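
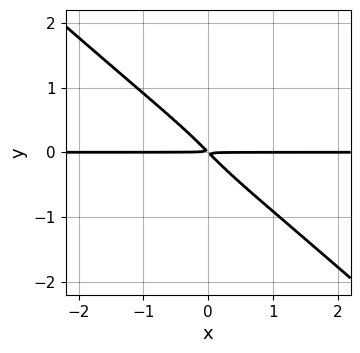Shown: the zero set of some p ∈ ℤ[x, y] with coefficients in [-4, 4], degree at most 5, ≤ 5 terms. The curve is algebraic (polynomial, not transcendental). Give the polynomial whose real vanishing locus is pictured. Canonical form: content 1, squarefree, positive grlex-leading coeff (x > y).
1. The degree is 4 — no degree-3 curve has this shape.
2. Observable constraints: the visible x-axis segment lies entirely on the curve.
3. Together with the visible shape, these determine p as stated.

2*x^3*y + 3*y^4 + 3*x*y + 3*y^2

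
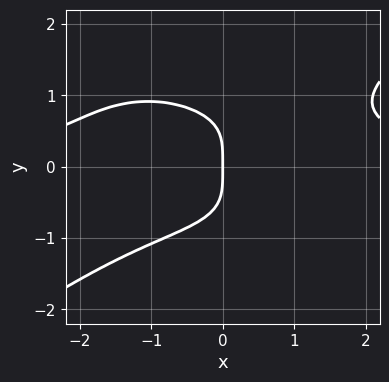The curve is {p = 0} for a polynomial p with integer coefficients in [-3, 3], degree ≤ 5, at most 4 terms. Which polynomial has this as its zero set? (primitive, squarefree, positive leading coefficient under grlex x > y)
The degree is 4 — no degree-3 curve has this shape.
Against the integer gridlines: it crosses the x-axis at the gridline x = 0; it crosses the y-axis at the gridline y = 0.
Putting this together gives p.

x^3*y - 3*y^4 - 3*x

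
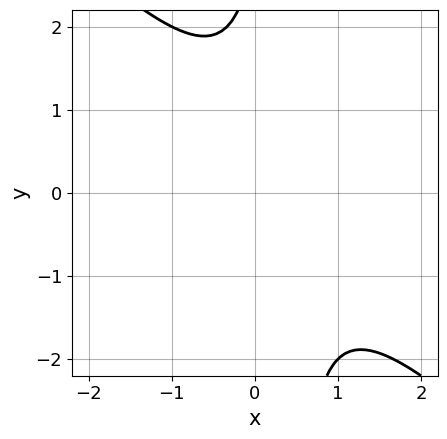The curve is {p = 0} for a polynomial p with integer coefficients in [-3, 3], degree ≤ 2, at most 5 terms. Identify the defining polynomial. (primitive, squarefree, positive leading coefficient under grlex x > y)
3*x^2 + 3*x*y - 2*x - y + 3

1. The degree is 2 — the shape is more complex than any degree-1 curve.
2. Observable constraints: the curve avoids every integer y-axis point in the box; it misses every integer gridline on the x-axis.
3. Fitting integer coefficients to these (and the overall shape) gives p.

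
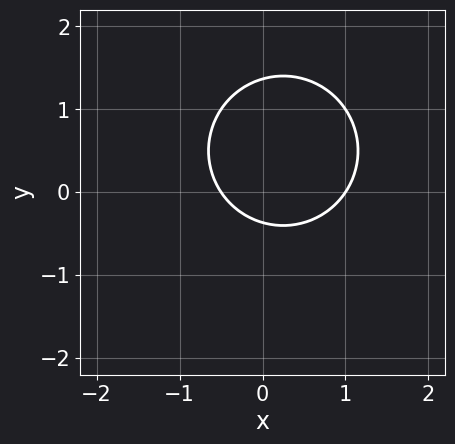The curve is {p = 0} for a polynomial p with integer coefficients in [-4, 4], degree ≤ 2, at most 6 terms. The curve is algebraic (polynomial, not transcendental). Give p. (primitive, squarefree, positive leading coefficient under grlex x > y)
(a) Degree: a generic line meets the curve in up to 2 points, so deg p = 2.
(b) Checking where it meets the axes: it meets the x-axis at x = 1 (among the integer gridlines).
(c) Solving for integer coefficients yields p as stated.

2*x^2 + 2*y^2 - x - 2*y - 1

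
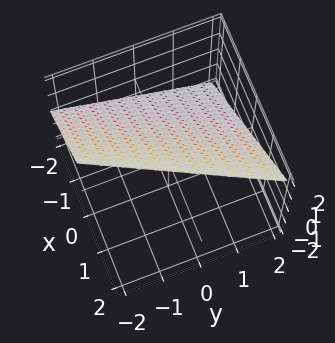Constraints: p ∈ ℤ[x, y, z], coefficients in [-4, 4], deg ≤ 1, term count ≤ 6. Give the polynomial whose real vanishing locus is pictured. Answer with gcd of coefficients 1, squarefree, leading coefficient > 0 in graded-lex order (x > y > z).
Degree: every cross-section is a straight line — this is a plane, so deg p = 1.
From the axis intercepts and sections: one y-axis crossing is at y = 2; it meets the x-axis at x = -1 (among the integer gridlines).
Together with the visible shape, these determine p as stated. Check: (0, 0, 1) on the z-axis lies on the surface, and p(0, 0, 1) = 0. ✓

2*x - y - 2*z + 2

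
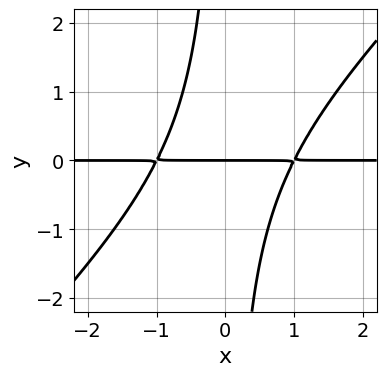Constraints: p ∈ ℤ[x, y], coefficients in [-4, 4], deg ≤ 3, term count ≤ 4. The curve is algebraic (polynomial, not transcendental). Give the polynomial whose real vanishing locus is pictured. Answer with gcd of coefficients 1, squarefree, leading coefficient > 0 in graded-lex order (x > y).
The degree is 3 — no degree-2 curve has this shape.
Observable constraints: one y-axis crossing is at y = 0; every point of the x-axis in the box is on the curve.
Matching integer coefficients to the picture gives p.

x^2*y - x*y^2 - y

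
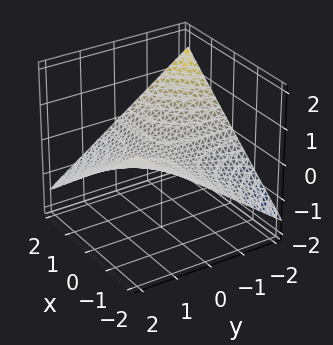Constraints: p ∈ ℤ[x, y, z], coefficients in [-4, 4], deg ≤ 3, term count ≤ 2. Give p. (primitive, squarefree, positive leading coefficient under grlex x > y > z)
x*y + 3*z

deg p = 2. A saddle surface; a quadric.
Checking where it meets the axes: every point of the x-axis in the box is on the surface; the visible y-axis segment lies entirely on the surface; it crosses the z-axis at the gridline z = 0.
Putting this together gives p.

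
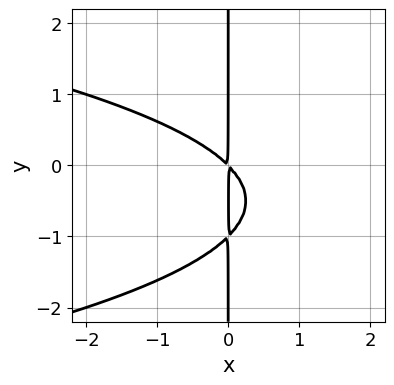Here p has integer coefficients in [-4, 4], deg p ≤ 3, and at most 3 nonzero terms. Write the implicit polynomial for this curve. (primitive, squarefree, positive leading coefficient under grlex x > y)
x*y^2 + x^2 + x*y

(a) Degree: no degree-2 curve has this shape, so deg p = 3.
(b) From the visible intercepts: every point of the y-axis in the box is on the curve.
(c) Matching integer coefficients to the picture gives p.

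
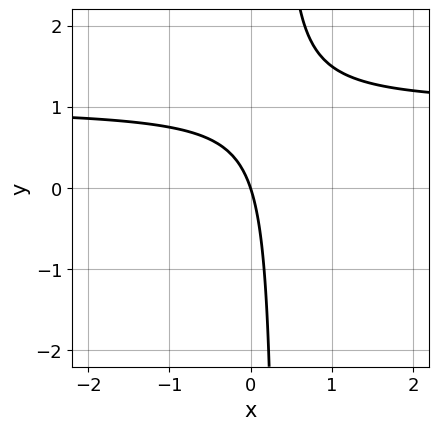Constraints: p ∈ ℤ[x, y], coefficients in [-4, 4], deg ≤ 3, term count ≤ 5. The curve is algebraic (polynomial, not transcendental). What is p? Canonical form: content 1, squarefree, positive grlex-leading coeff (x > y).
3*x*y - 3*x - y

1. deg p = 2. A generic line meets the curve in up to 2 points.
2. Against the integer gridlines: it meets the x-axis at x = 0 (among the integer gridlines); it crosses the y-axis at the gridline y = 0.
3. The integer polynomial consistent with all of this is the stated p.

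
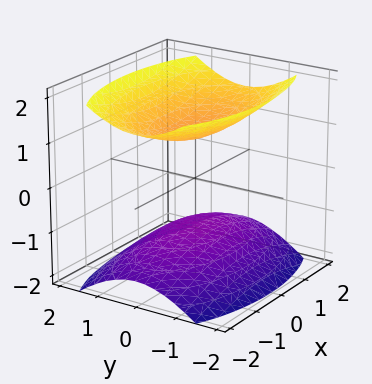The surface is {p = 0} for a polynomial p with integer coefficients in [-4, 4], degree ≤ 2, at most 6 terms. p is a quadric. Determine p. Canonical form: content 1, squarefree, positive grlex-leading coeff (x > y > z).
1. The picture has 2 separate pieces.
2. The degree is 2 — two separate bowl-shaped sheets opening away from each other; a quadric.
3. Symmetries: the z ↦ −z reflection is a symmetry, so z appears only in even powers; it's symmetric under y → −y, forcing even powers of y; it's symmetric under x → −x, forcing even powers of x.
4. Against the integer gridlines: it misses every integer gridline on the y-axis; among the integer gridlines, it crosses the z-axis at z ∈ {-1, 1}; no x-intercept at any integer in the box.
5. Solving for integer coefficients yields p as stated.

x^2 + 3*y^2 - 3*z^2 + 3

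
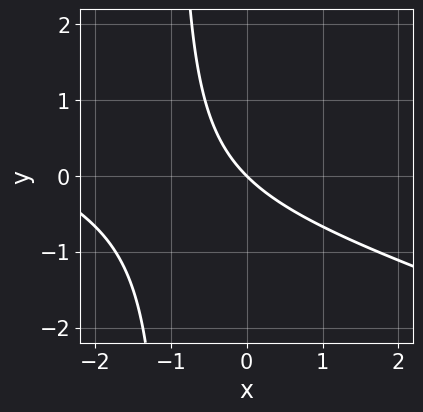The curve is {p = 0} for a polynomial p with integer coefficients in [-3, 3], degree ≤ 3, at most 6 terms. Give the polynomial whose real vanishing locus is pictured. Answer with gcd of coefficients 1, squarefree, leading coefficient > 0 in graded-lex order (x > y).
x^2 + 3*x*y + 3*x + 3*y

First, the degree is 2 — a generic line meets the curve in up to 2 points.
Then, from the visible intercepts: it meets the y-axis at y = 0 (among the integer gridlines); one x-axis crossing is at x = 0.
Finally, these observations pin down the coefficients.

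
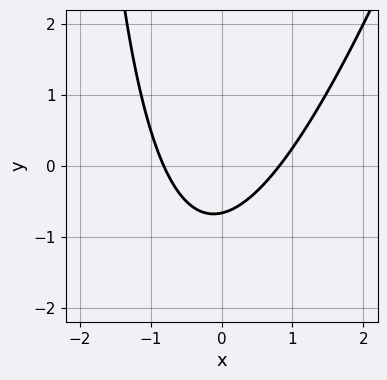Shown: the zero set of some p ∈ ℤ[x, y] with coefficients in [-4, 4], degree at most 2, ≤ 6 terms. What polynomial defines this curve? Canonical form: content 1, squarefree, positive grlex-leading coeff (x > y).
3*x^2 - x*y - 3*y - 2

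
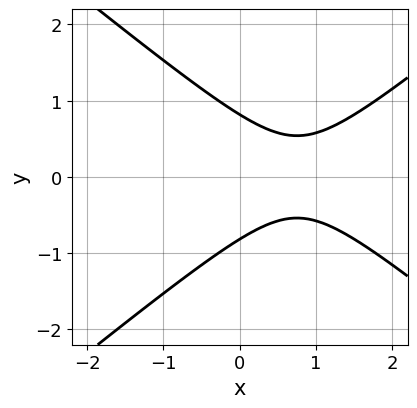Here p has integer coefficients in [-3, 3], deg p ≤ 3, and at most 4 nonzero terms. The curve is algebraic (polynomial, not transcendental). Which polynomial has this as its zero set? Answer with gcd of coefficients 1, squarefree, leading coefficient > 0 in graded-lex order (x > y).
The degree is 2 — no degree-1 curve has this shape.
Symmetries: it's symmetric under y → −y, forcing even powers of y.
Reading off the gridlines: the curve avoids every integer x-axis point in the box.
These observations pin down the coefficients.

2*x^2 - 3*y^2 - 3*x + 2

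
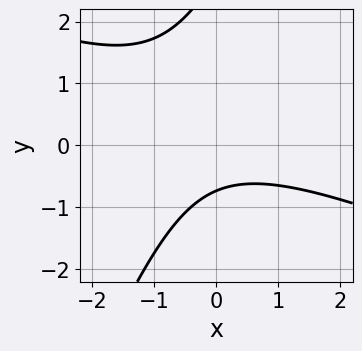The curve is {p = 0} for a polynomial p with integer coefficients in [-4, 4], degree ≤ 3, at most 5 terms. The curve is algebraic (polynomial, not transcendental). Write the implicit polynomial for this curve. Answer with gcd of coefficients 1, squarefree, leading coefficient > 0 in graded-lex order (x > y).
1. deg p = 2. No degree-1 curve has this shape.
2. From the visible intercepts: the curve avoids every integer x-axis point in the box.
3. Assembling these constraints gives the stated polynomial.

x^2 + 2*x*y - y^2 + 2*y + 2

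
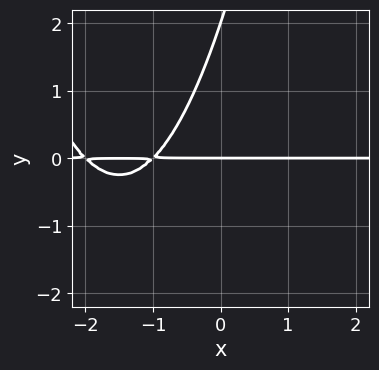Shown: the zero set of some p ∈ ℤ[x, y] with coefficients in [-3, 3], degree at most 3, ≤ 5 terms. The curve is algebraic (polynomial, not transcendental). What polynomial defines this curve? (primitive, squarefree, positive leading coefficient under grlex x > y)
1. deg p = 3.
2. Against the integer gridlines: the visible x-axis segment lies entirely on the curve; the y-axis gridline crossings are at y ∈ {0, 2}.
3. Fitting integer coefficients to these (and the overall shape) gives p.

x^2*y + 3*x*y - y^2 + 2*y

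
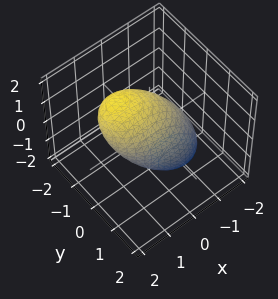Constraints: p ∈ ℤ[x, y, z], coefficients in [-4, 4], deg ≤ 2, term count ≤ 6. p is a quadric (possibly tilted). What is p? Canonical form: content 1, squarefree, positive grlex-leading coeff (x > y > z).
2*x^2 - 2*x*z + 3*y^2 + 2*y*z + 2*z^2 - 3

1. Degree: the shape is more complex than any degree-1 surface, so deg p = 2.
2. From the visible intercepts: the y-axis gridline crossings are at y ∈ {-1, 1}.
3. Assembling these constraints gives the stated polynomial.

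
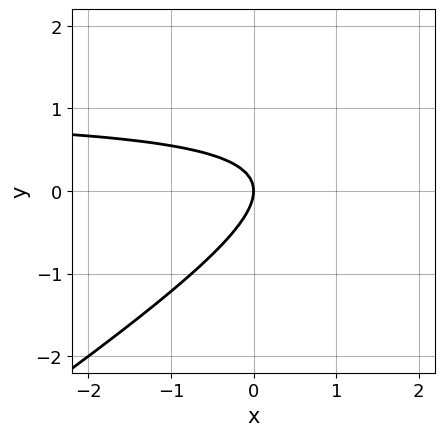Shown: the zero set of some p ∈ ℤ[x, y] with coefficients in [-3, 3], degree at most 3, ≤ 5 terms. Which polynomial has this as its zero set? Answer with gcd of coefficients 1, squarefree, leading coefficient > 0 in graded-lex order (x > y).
2*x*y - 3*y^2 - 2*x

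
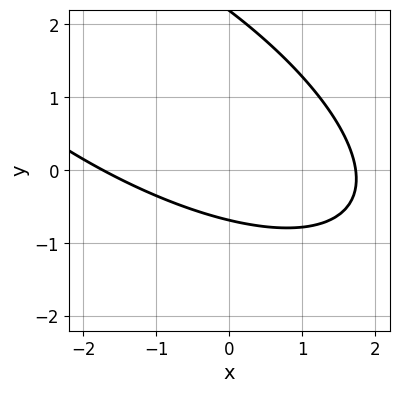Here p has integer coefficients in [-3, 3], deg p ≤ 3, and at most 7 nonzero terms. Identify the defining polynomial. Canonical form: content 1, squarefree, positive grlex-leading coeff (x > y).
x^2 + 2*x*y + 2*y^2 - 3*y - 3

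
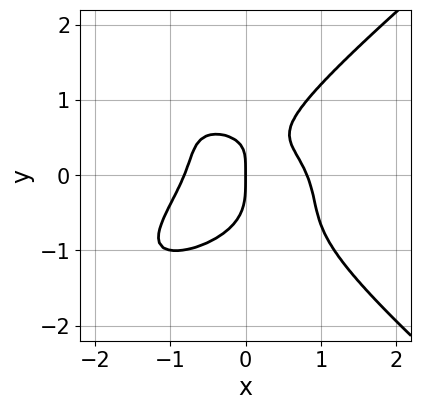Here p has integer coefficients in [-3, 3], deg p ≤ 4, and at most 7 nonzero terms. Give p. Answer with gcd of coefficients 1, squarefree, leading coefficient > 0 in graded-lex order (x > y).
First, deg p = 4. A generic line meets the curve in up to 4 points.
Then, from the axis intercepts and sections: one x-axis crossing is at x = 0; it crosses the y-axis at the gridline y = 0.
Finally, solving for integer coefficients yields p as stated.

2*x^2*y^2 - 3*y^4 + 3*x^3 + 2*x*y - 2*x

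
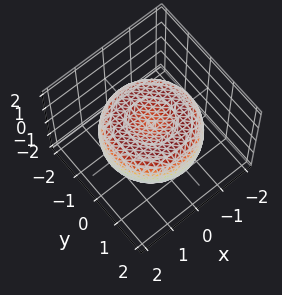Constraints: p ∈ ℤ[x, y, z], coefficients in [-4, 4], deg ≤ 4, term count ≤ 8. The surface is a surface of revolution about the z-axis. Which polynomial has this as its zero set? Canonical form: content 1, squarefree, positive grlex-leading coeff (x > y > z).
x^4 + 2*x^2*y^2 + y^4 - 2*x^2 - 2*y^2 + 3*z^2 - 1

The degree is 4 — a generic line meets the surface in up to 4 points.
Symmetries: rotational symmetry about the z-axis ⇒ p depends on x, y only through x² + y².
Observable constraints: a circular section at z = 0 has radius between 1 and 2.
Solving for integer coefficients yields p as stated.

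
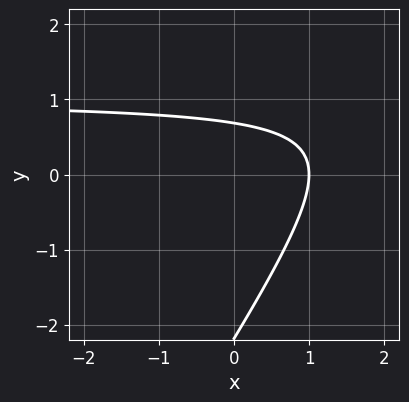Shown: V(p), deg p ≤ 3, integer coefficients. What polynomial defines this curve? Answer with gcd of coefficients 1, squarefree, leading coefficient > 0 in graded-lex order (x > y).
3*x*y - 2*y^2 - 3*x - 3*y + 3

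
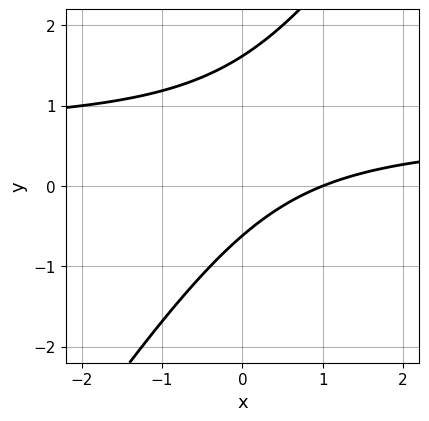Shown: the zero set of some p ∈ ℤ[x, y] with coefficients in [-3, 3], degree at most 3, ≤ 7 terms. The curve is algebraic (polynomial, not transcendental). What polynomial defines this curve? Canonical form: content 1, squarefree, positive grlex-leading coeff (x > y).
First, the degree is 2 — a generic line meets the curve in up to 2 points.
Next, observable constraints: one x-axis crossing is at x = 1.
Finally, matching integer coefficients to the picture gives p.

3*x*y - 2*y^2 - 2*x + 2*y + 2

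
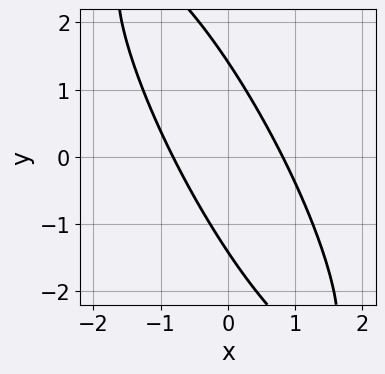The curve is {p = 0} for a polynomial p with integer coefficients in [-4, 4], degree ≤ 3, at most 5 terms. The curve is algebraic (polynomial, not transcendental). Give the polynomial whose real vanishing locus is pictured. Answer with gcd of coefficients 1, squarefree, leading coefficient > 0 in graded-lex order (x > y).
3*x^2 + 3*x*y + y^2 - 2

The degree is 2 — the shape is more complex than any degree-1 curve.
Solving for integer coefficients yields p as stated.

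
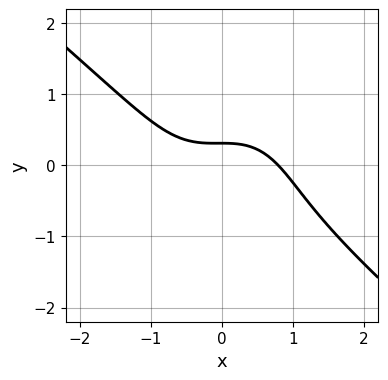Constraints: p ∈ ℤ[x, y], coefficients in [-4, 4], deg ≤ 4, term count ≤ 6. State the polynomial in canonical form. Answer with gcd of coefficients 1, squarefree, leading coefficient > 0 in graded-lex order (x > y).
deg p = 3. No degree-2 curve has this shape.
The integer polynomial consistent with all of this is the stated p.

2*x^3 + x^2*y + 2*y^3 + 3*y - 1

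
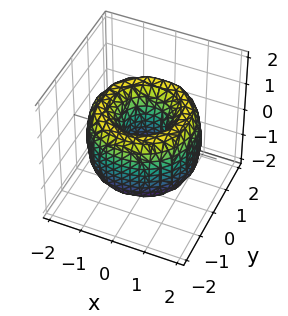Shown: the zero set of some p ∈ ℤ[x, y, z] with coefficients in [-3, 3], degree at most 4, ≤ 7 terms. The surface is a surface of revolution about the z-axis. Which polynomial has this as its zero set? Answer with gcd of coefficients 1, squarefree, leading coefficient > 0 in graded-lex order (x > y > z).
x^4 + 2*x^2*y^2 + y^4 - 3*x^2 - 3*y^2 + z^2 + 1

1. Degree: no degree-3 surface has this shape, so deg p = 4.
2. Symmetry: the surface is invariant under rotation about z: p = q(x² + y², z).
3. Checking where it meets the axes: no z-intercept at any integer in the box; a circular section at z = 0 has radius between 0 and 1.
4. Matching integer coefficients to the picture gives p.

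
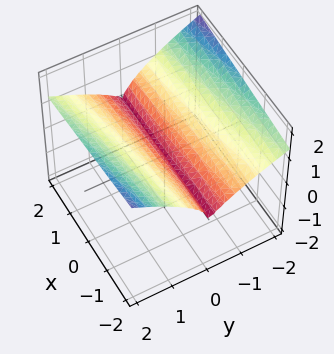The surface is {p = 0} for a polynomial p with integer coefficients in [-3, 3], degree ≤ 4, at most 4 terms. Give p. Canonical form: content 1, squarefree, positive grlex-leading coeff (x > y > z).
1. deg p = 3.
2. From the visible intercepts: it meets the y-axis at y = 0 (among the integer gridlines); every point of the x-axis in the box is on the surface; it meets the z-axis at z = 0 (among the integer gridlines).
3. Matching integer coefficients to the picture gives p.

x*y*z + 3*z^3 - 3*y^2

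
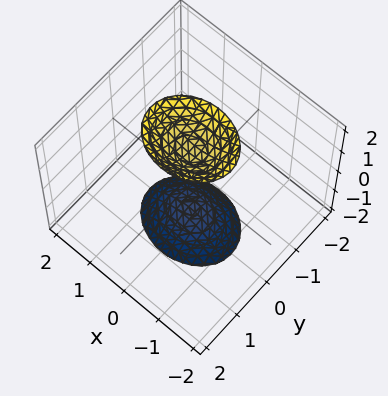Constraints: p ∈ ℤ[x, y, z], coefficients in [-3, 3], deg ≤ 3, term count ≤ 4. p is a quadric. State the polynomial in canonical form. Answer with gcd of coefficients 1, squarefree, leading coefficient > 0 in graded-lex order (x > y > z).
2*x^2 + 3*y^2 - z^2 + 2

There are 2 components.
Degree: two sheets facing apart; a quadric, so deg p = 2.
Symmetries: mirror symmetry y ↦ −y ⇒ only even powers of y; it's symmetric under z → −z, forcing even powers of z; the x ↦ −x reflection is a symmetry, so x appears only in even powers.
From the visible intercepts: the surface avoids every integer y-axis point in the box; no x-intercept at any integer in the box.
These observations pin down the coefficients.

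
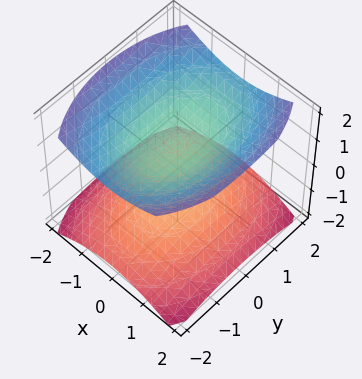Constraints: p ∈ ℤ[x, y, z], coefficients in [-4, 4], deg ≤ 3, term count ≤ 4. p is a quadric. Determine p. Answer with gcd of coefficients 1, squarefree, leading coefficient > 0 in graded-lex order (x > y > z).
(a) There are 2 components. They look like related sheets of one shape, so recover p as a whole.
(b) deg p = 2. Two sheets facing apart; a quadric.
(c) Symmetries: the x ↦ −x reflection is a symmetry, so x appears only in even powers; it's symmetric under y → −y, forcing even powers of y; the z ↦ −z reflection is a symmetry, so z appears only in even powers.
(d) From the visible intercepts: among the integer gridlines, it crosses the z-axis at z ∈ {-1, 1}; no x-intercept at any integer in the box.
(e) Putting this together gives p.

2*x^2 + y^2 - 3*z^2 + 3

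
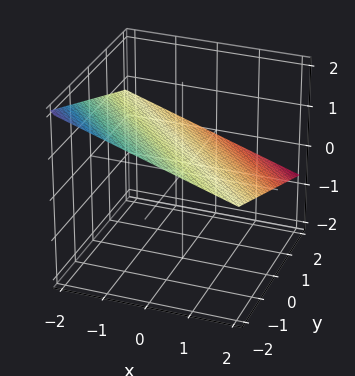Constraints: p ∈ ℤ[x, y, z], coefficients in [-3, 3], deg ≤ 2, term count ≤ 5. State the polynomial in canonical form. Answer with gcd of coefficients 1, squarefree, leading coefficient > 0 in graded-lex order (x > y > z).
x + y + 3*z - 2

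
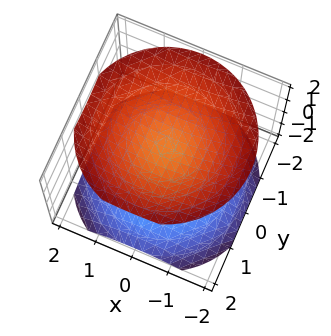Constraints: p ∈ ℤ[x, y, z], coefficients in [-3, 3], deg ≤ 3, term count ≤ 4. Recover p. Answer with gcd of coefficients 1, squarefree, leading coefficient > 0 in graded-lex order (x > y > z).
I count 2 distinct pieces. Treating them together as one polynomial.
The degree is 2 — two separate bowl-shaped sheets opening away from each other; a quadric.
Symmetry: the surface is invariant under rotation about z: p = q(x² + y², z); it's symmetric under z → −z, forcing even powers of z.
Against the integer gridlines: among the integer gridlines, it crosses the z-axis at z ∈ {-1, 1}; the surface avoids every integer y-axis point in the box; the surface avoids every integer x-axis point in the box.
Fitting integer coefficients to these (and the overall shape) gives p.

2*x^2 + 2*y^2 - 3*z^2 + 3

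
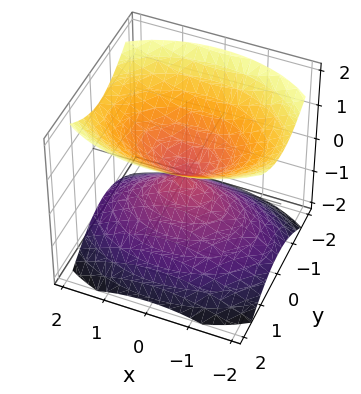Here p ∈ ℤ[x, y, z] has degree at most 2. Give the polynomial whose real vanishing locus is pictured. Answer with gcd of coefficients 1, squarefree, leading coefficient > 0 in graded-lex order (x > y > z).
(a) I count 2 distinct pieces. Treating them together as one polynomial.
(b) deg p = 2. Two nappes meeting at a single point; a quadric.
(c) Symmetries: the x ↦ −x reflection is a symmetry, so x appears only in even powers; the z ↦ −z reflection is a symmetry, so z appears only in even powers; mirror symmetry y ↦ −y ⇒ only even powers of y.
(d) Reading off the gridlines: it meets the x-axis at x = 0 (among the integer gridlines); one z-axis crossing is at z = 0; it crosses the y-axis at the gridline y = 0.
(e) Solving for integer coefficients yields p as stated.

x^2 + 2*y^2 - 2*z^2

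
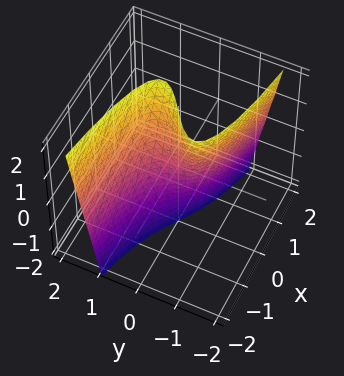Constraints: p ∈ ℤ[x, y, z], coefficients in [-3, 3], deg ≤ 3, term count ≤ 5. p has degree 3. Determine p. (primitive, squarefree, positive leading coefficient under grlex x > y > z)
deg p = 3. The shape is more complex than any degree-2 surface.
Observable constraints: every point of the z-axis in the box is on the surface; one x-axis crossing is at x = 0; one y-axis crossing is at y = 0.
Together with the visible shape, these determine p as stated.

3*y^3 - 2*y*z + 3*x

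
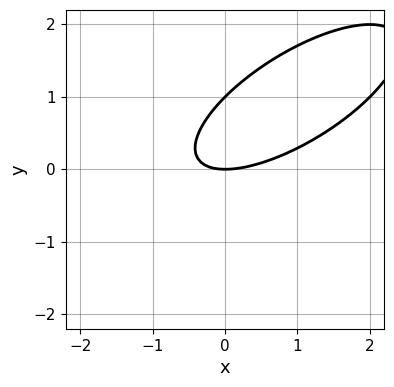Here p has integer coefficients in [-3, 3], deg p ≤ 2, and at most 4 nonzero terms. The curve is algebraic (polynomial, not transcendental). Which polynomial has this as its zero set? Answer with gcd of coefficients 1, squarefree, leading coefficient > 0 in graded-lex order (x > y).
x^2 - 2*x*y + 2*y^2 - 2*y

(a) Degree: no degree-1 curve has this shape, so deg p = 2.
(b) Checking where it meets the axes: the y-axis gridline crossings are at y ∈ {0, 1}; one x-axis crossing is at x = 0.
(c) The integer polynomial consistent with all of this is the stated p.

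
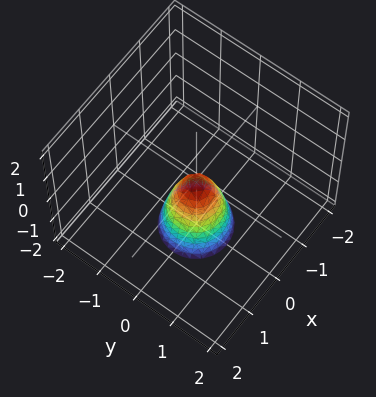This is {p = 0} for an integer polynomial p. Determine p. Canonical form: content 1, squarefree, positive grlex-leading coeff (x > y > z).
3*x^2 + 3*y^2 + z

1. Degree: a single bowl opening along one axis; a quadric, so deg p = 2.
2. By symmetry, every cross-section ⟂ z is a circle, so x, y appear only via x² + y².
3. From the visible intercepts: it meets the x-axis at x = 0 (among the integer gridlines); it meets the y-axis at y = 0 (among the integer gridlines).
4. Assembling these constraints gives the stated polynomial.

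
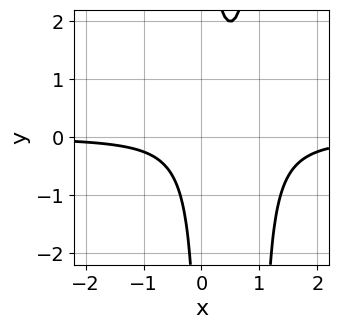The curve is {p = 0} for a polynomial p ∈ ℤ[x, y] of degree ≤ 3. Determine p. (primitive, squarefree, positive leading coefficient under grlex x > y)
First, deg p = 3.
Then, against the integer gridlines: the curve avoids every integer y-axis point in the box; it misses every integer gridline on the x-axis.
Finally, matching integer coefficients to the picture gives p.

2*x^2*y - 2*x*y + 1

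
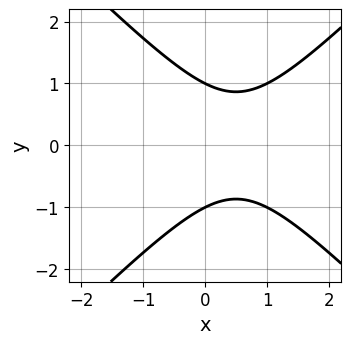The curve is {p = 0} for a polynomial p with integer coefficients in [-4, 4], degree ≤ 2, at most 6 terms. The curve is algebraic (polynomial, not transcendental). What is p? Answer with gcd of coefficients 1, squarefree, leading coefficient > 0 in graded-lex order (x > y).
x^2 - y^2 - x + 1

The degree is 2 — the shape is more complex than any degree-1 curve.
Symmetries: it's symmetric under y → −y, forcing even powers of y.
Against the integer gridlines: the curve avoids every integer x-axis point in the box; among the integer gridlines, it crosses the y-axis at y ∈ {-1, 1}.
Putting this together gives p.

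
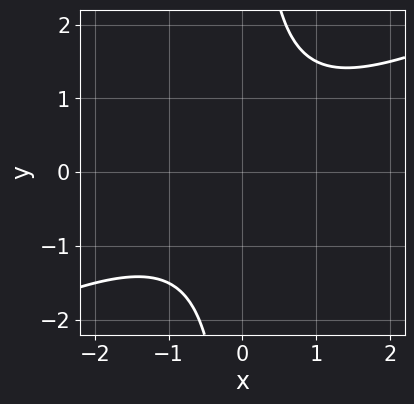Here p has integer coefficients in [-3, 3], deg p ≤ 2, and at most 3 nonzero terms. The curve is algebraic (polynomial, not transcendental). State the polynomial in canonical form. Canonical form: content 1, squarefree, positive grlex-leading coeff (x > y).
x^2 - 2*x*y + 2

First, the degree is 2 — a generic line meets the curve in up to 2 points.
Next, against the integer gridlines: no y-intercept at any integer in the box; no x-intercept at any integer in the box.
Finally, these observations pin down the coefficients.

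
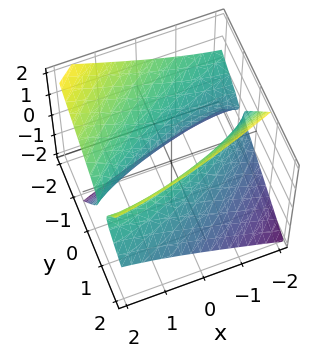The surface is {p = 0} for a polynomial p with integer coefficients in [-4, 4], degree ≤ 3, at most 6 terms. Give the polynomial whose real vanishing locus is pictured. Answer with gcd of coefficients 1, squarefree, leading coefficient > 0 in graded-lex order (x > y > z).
x^2 - 3*x*y + 3*y^2 + 3*y*z - 3*z^2 - 2

1. There are 2 components. They look like related sheets of one shape, so recover p as a whole.
2. deg p = 2. The shape is more complex than any degree-1 surface.
3. Observable constraints: no z-intercept at any integer in the box.
4. Together with the visible shape, these determine p as stated.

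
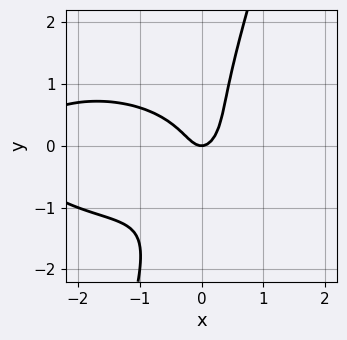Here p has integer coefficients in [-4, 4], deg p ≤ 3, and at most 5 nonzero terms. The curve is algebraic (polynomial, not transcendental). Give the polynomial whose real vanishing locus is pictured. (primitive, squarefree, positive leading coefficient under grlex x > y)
x^3 + 3*x*y^2 - y^3 + 3*x^2 - y

Degree: a generic line meets the curve in up to 3 points, so deg p = 3.
Against the integer gridlines: one y-axis crossing is at y = 0; one x-axis crossing is at x = 0.
Matching integer coefficients to the picture gives p.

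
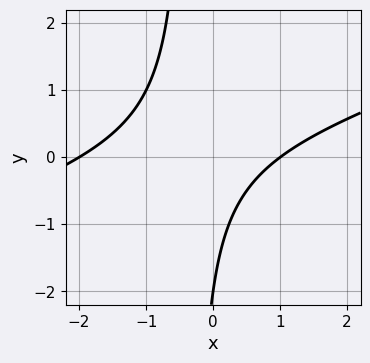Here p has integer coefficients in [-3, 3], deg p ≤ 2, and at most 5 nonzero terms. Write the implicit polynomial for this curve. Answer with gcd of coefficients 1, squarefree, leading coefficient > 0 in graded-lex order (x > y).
First, degree: no degree-1 curve has this shape, so deg p = 2.
Next, against the integer gridlines: the x-axis gridline crossings are at x ∈ {-2, 1}; it crosses the y-axis at the gridline y = -2.
Finally, solving for integer coefficients yields p as stated.

x^2 - 3*x*y + x - y - 2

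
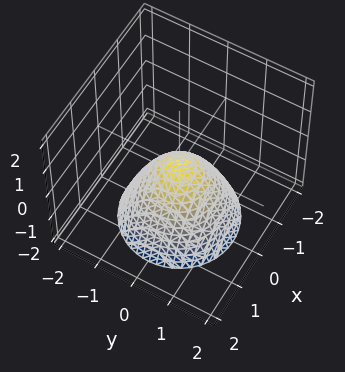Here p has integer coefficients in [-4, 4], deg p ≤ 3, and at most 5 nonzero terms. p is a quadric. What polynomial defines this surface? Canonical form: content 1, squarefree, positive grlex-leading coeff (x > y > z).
(a) Degree: a paraboloid; a quadric, so deg p = 2.
(b) By symmetry, the z-axis is an axis of rotation, so x and y enter only as x² + y².
(c) Observable constraints: one y-axis crossing is at y = 0; a circular section at z = -2 has radius between 1 and 2; it crosses the x-axis at the gridline x = 0; one z-axis crossing is at z = 0.
(d) Fitting integer coefficients to these (and the overall shape) gives p.

x^2 + y^2 + z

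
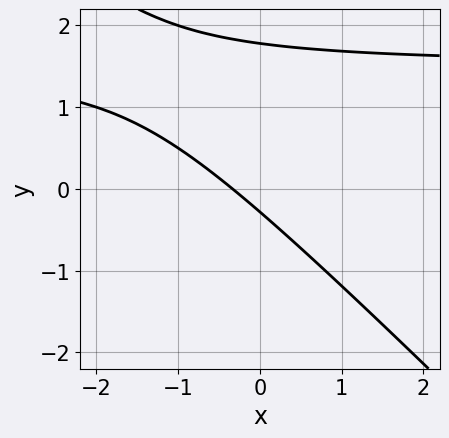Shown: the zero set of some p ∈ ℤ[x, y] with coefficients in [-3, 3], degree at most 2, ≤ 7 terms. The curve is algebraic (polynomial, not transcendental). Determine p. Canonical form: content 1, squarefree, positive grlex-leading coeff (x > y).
deg p = 2. A generic line meets the curve in up to 2 points.
The integer polynomial consistent with all of this is the stated p.

2*x*y + 2*y^2 - 3*x - 3*y - 1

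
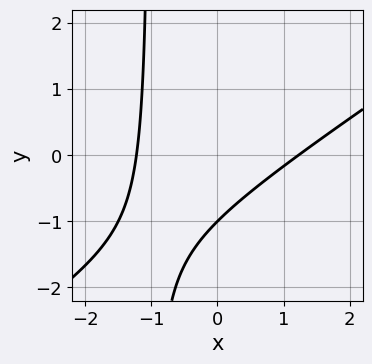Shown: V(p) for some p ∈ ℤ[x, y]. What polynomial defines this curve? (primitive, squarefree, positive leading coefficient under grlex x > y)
Degree: the shape is more complex than any degree-1 curve, so deg p = 2.
Checking where it meets the axes: it meets the y-axis at y = -1 (among the integer gridlines).
Matching integer coefficients to the picture gives p.

2*x^2 - 3*x*y - 3*y - 3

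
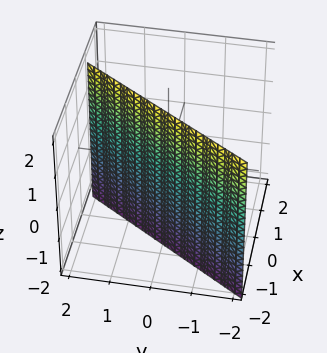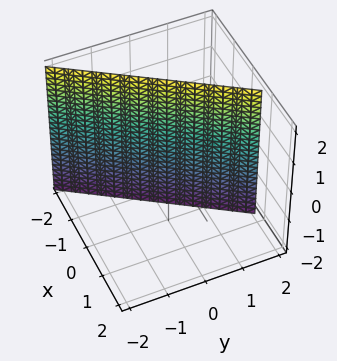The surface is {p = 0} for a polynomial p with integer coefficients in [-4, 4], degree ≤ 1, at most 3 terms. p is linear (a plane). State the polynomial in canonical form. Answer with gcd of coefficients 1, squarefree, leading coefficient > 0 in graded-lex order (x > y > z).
(a) The degree is 1 — every cross-section is a straight line — this is a plane.
(b) Reading off the gridlines: it misses every integer gridline on the z-axis; one y-axis crossing is at y = 1.
(c) Fitting integer coefficients to these (and the overall shape) gives p.

3*x - 2*y + 2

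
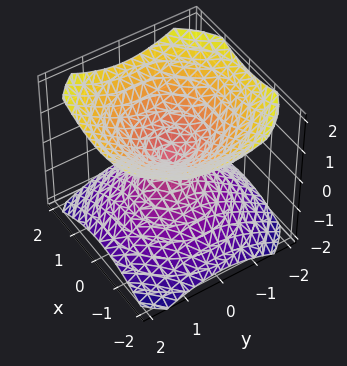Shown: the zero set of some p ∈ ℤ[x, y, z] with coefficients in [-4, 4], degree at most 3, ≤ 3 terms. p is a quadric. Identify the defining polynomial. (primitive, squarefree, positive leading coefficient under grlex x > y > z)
1. There are 2 components. They look like related sheets of one shape, so recover p as a whole.
2. Degree: two nappes meeting at a single point; a quadric, so deg p = 2.
3. Symmetry: the surface is invariant under rotation about z: p = q(x² + y², z); mirror symmetry z ↦ −z ⇒ only even powers of z.
4. From the axis intercepts and sections: a circular section at z = -1 has radius between 1 and 2; one y-axis crossing is at y = 0; one x-axis crossing is at x = 0; it meets the z-axis at z = 0 (among the integer gridlines).
5. These observations pin down the coefficients.

2*x^2 + 2*y^2 - 3*z^2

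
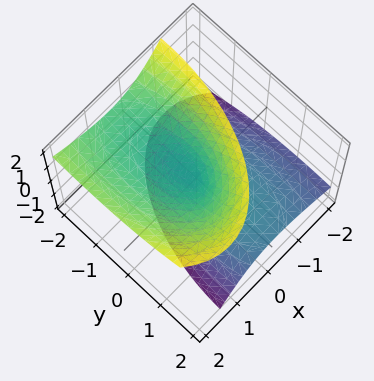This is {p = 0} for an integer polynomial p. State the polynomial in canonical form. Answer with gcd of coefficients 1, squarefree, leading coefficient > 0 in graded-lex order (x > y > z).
3*x^2 - 3*x*z + y^2 + 2*y*z - 2*z^2

(a) There are 2 components.
(b) Degree: a generic line meets the surface in up to 2 points, so deg p = 2.
(c) Reading off the gridlines: one y-axis crossing is at y = 0; it crosses the x-axis at the gridline x = 0; one z-axis crossing is at z = 0.
(d) Together with the visible shape, these determine p as stated.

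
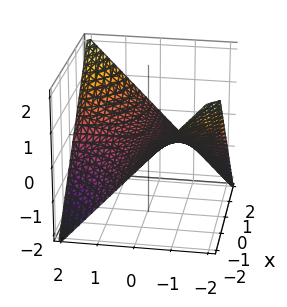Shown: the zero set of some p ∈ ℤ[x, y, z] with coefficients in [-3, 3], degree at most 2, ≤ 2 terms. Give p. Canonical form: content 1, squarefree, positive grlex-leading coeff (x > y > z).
x*y - 2*z

(a) Degree: a saddle surface; a quadric, so deg p = 2.
(b) Reading off the gridlines: one z-axis crossing is at z = 0; every point of the x-axis in the box is on the surface; the visible y-axis segment lies entirely on the surface.
(c) The integer polynomial consistent with all of this is the stated p.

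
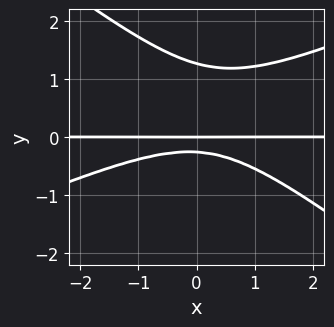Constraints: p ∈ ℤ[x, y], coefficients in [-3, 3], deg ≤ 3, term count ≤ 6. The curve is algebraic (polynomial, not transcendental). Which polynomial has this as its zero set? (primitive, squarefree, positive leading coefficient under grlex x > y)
First, the degree is 3 — the shape is more complex than any degree-2 curve.
Next, reading off the gridlines: every point of the x-axis in the box is on the curve; one y-axis crossing is at y = 0.
Finally, these observations pin down the coefficients.

x^2*y - x*y^2 - 3*y^3 + 3*y^2 + y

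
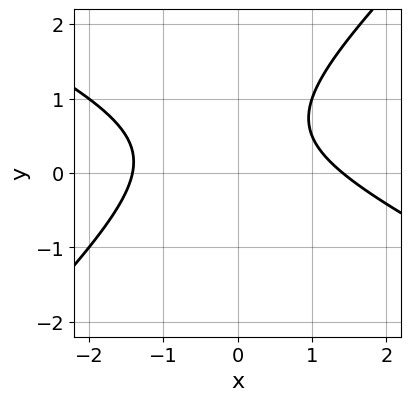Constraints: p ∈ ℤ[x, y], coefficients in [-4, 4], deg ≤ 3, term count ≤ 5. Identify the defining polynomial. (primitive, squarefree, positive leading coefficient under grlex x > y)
x^2 + x*y - 2*y^2 + 2*y - 2

(a) Degree: the shape is more complex than any degree-1 curve, so deg p = 2.
(b) Reading off the gridlines: no y-intercept at any integer in the box.
(c) Assembling these constraints gives the stated polynomial.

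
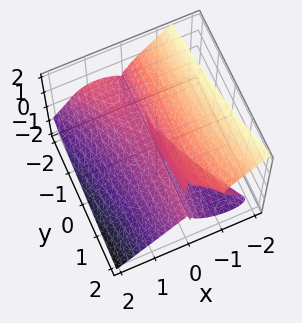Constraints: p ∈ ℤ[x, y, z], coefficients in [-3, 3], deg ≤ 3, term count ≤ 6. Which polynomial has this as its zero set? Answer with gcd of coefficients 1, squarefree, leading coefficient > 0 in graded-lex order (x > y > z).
The degree is 3 — no degree-2 surface has this shape.
From the axis intercepts and sections: one z-axis crossing is at z = 0; it crosses the x-axis at the gridline x = 0.
These observations pin down the coefficients.

3*x^3 + 2*x^2*y + 3*z^3 + 3*x*z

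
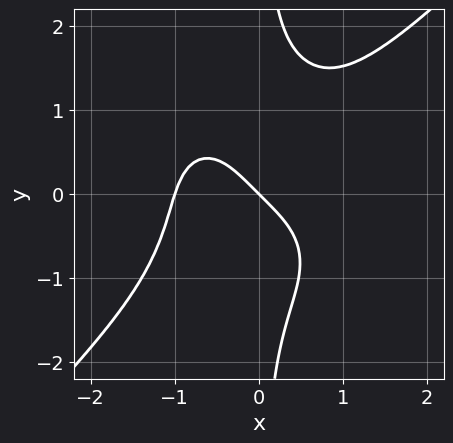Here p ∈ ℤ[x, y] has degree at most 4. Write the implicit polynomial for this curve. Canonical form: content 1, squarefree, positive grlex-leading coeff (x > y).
(a) The degree is 4 — the shape is more complex than any degree-3 curve.
(b) Against the integer gridlines: it meets the y-axis at y = 0 (among the integer gridlines); the x-axis gridline crossings are at x ∈ {-1, 0}.
(c) Together with the visible shape, these determine p as stated.

x^4 - x*y^3 + x + y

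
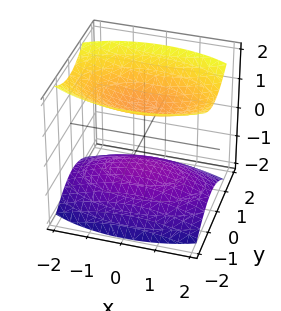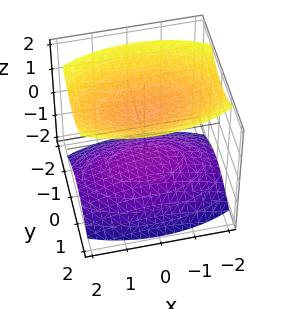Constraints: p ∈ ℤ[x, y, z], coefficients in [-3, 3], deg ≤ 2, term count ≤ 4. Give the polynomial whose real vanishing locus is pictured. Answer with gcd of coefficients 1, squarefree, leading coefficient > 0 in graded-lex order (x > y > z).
x^2 + 3*y^2 - 3*z^2 + 3

First, the picture has 2 separate pieces.
Next, degree: two separate bowl-shaped sheets opening away from each other; a quadric, so deg p = 2.
Then, symmetries: it's symmetric under x → −x, forcing even powers of x; mirror symmetry y ↦ −y ⇒ only even powers of y; it's symmetric under z → −z, forcing even powers of z.
Next, from the visible intercepts: it misses every integer gridline on the y-axis; no x-intercept at any integer in the box; among the integer gridlines, it crosses the z-axis at z ∈ {-1, 1}.
Finally, together with the visible shape, these determine p as stated.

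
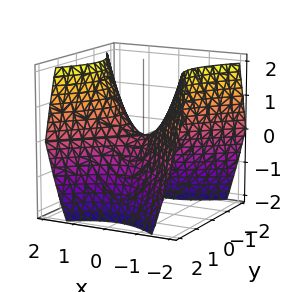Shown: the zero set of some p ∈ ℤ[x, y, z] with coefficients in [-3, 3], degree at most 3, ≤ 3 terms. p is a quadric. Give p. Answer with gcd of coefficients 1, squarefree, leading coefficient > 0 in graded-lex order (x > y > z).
x^2 - y^2 - z

(a) deg p = 2. A saddle surface; a quadric.
(b) Symmetries: the y ↦ −y reflection is a symmetry, so y appears only in even powers; the x ↦ −x reflection is a symmetry, so x appears only in even powers.
(c) From the visible intercepts: it meets the z-axis at z = 0 (among the integer gridlines); it crosses the x-axis at the gridline x = 0; it meets the y-axis at y = 0 (among the integer gridlines).
(d) Assembling these constraints gives the stated polynomial.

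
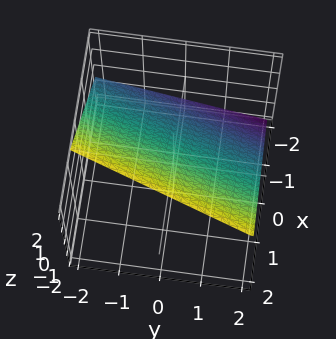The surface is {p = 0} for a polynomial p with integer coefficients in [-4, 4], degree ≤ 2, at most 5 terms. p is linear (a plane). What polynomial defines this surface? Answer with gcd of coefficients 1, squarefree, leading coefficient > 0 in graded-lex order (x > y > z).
(a) deg p = 1.
(b) From the visible intercepts: it meets the y-axis at y = 2 (among the integer gridlines).
(c) Solving for integer coefficients yields p as stated.

3*x - y - 3*z + 2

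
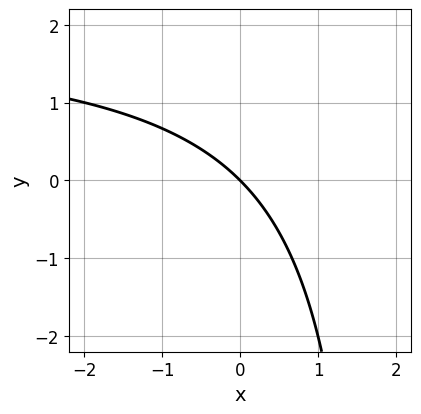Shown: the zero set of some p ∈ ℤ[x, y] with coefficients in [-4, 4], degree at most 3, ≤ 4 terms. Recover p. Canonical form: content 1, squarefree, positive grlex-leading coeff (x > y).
First, degree: the shape is more complex than any degree-1 curve, so deg p = 2.
Next, from the axis intercepts and sections: it crosses the y-axis at the gridline y = 0; it crosses the x-axis at the gridline x = 0.
Finally, these observations pin down the coefficients.

x*y - 2*x - 2*y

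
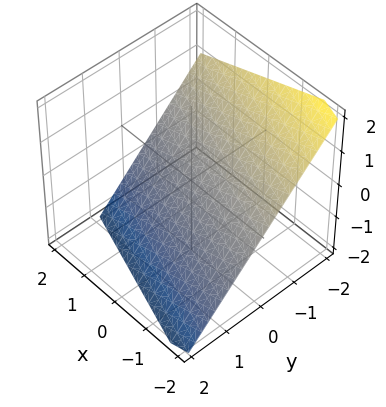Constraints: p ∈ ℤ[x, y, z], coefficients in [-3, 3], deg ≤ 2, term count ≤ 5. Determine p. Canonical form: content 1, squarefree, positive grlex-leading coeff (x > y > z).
(a) deg p = 1.
(b) From the visible intercepts: one x-axis crossing is at x = -2.
(c) The integer polynomial consistent with all of this is the stated p.

x + 3*y + 3*z + 2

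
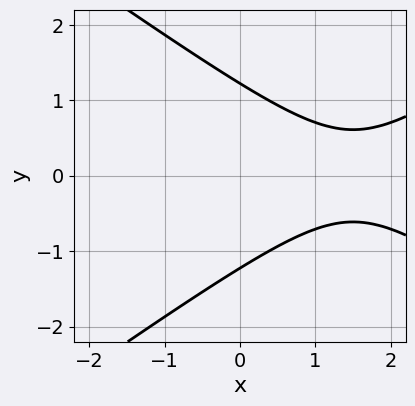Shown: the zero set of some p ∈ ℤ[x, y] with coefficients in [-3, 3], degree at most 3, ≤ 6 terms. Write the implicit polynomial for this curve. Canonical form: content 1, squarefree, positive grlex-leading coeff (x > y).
x^2 - 2*y^2 - 3*x + 3

First, deg p = 2. The shape is more complex than any degree-1 curve.
Next, symmetries: the y ↦ −y reflection is a symmetry, so y appears only in even powers.
Next, from the visible intercepts: no x-intercept at any integer in the box.
Finally, matching integer coefficients to the picture gives p.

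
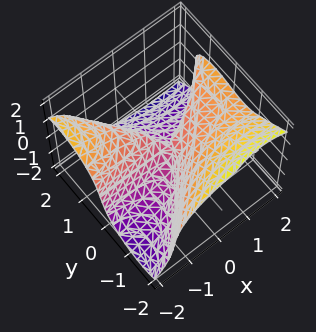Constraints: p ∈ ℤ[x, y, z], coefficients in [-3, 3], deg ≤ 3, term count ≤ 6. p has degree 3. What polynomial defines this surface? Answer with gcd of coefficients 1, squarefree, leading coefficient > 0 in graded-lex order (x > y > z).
2*x^2*y - 2*y^3 - 3*z^3 - 3*x*y + 2*x*z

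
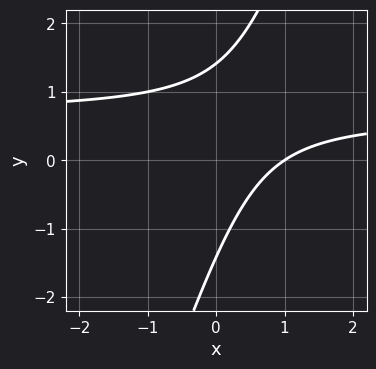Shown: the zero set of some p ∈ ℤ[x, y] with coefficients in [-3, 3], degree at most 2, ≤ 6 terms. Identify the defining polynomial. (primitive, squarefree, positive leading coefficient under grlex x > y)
3*x*y - y^2 - 2*x + 2

1. The degree is 2 — a generic line meets the curve in up to 2 points.
2. Against the integer gridlines: it meets the x-axis at x = 1 (among the integer gridlines).
3. Solving for integer coefficients yields p as stated.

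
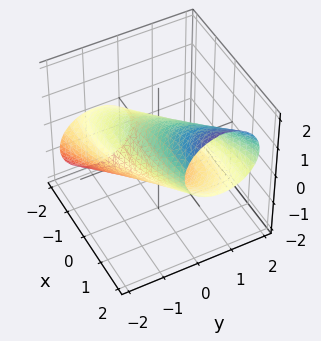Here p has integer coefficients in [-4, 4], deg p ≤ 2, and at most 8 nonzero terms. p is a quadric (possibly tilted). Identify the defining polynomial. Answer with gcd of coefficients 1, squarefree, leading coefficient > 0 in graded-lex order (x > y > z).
x^2 - 2*x*y - 3*x*z + 3*y^2 + 3*z^2 - 3

The degree is 2 — no degree-1 surface has this shape.
Against the integer gridlines: among the integer gridlines, it crosses the z-axis at z ∈ {-1, 1}; the y-axis gridline crossings are at y ∈ {-1, 1}.
These observations pin down the coefficients.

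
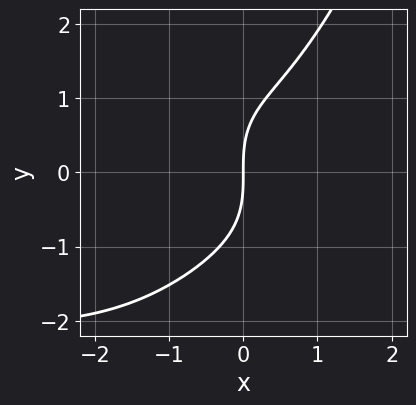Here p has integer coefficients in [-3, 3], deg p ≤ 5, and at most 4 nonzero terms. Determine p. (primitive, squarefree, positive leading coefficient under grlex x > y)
x^3*y + 2*x^3 - y^3 + 3*x

1. deg p = 4.
2. Against the integer gridlines: it meets the y-axis at y = 0 (among the integer gridlines); one x-axis crossing is at x = 0.
3. Together with the visible shape, these determine p as stated.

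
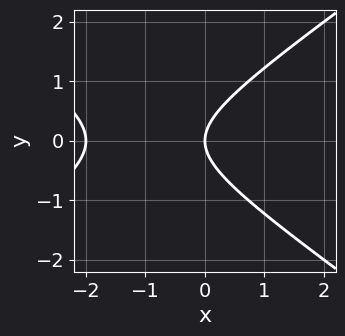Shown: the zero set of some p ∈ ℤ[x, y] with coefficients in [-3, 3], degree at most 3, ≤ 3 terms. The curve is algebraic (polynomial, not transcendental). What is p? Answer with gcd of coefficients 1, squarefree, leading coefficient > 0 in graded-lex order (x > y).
1. The degree is 2 — a generic line meets the curve in up to 2 points.
2. Symmetries: it's symmetric under y → −y, forcing even powers of y.
3. From the visible intercepts: it crosses the y-axis at the gridline y = 0; the x-axis gridline crossings are at x ∈ {-2, 0}.
4. Putting this together gives p.

x^2 - 2*y^2 + 2*x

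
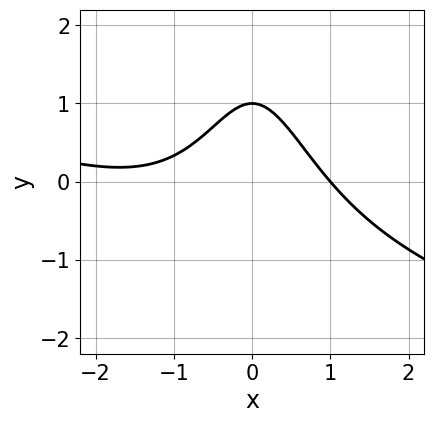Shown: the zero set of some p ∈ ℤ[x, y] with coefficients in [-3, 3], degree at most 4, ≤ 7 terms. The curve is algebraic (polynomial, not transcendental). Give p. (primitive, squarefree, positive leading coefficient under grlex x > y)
deg p = 3. A generic line meets the curve in up to 3 points.
From the visible intercepts: it crosses the x-axis at the gridline x = 1; it crosses the y-axis at the gridline y = 1.
Fitting integer coefficients to these (and the overall shape) gives p.

x^3 + 3*x^2*y + 2*x^2 + 3*y - 3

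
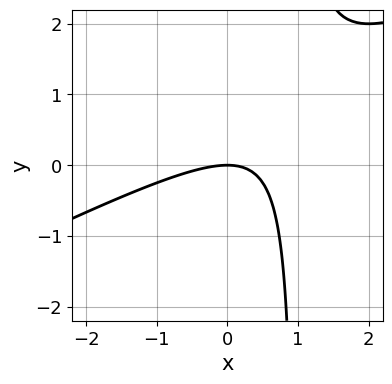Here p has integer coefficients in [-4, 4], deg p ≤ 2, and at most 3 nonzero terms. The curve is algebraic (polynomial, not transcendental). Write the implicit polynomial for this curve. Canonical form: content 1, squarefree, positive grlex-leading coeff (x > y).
x^2 - 2*x*y + 2*y

The degree is 2 — a generic line meets the curve in up to 2 points.
From the visible intercepts: one y-axis crossing is at y = 0; it crosses the x-axis at the gridline x = 0.
Assembling these constraints gives the stated polynomial.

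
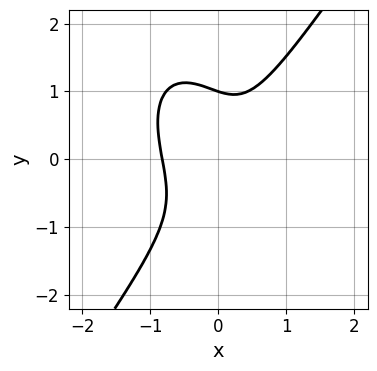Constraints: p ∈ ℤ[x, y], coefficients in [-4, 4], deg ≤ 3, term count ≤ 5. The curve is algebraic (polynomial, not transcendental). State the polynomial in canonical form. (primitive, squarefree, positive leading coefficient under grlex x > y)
3*x^3 - y^3 + x^2 - x*y + 1

1. The degree is 3 — a generic line meets the curve in up to 3 points.
2. Against the integer gridlines: one y-axis crossing is at y = 1.
3. Fitting integer coefficients to these (and the overall shape) gives p.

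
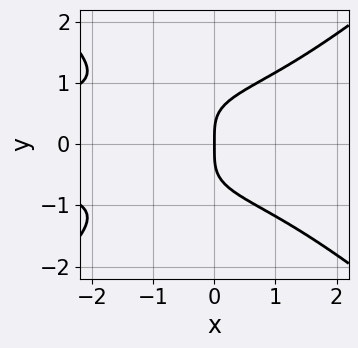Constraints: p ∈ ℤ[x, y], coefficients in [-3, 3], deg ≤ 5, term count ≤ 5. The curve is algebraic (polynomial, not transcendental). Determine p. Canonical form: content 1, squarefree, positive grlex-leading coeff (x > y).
2*x^2*y^2 - 3*y^4 + 3*x

1. The degree is 4 — a generic line meets the curve in up to 4 points.
2. Symmetries: it's symmetric under y → −y, forcing even powers of y.
3. From the axis intercepts and sections: it crosses the y-axis at the gridline y = 0; it crosses the x-axis at the gridline x = 0.
4. Together with the visible shape, these determine p as stated.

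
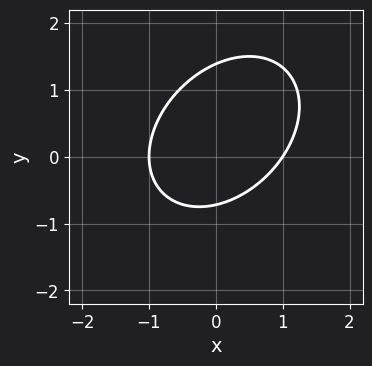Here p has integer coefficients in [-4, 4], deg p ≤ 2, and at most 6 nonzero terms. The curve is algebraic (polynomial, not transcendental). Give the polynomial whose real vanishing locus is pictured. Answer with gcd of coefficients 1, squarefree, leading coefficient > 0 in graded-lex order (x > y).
deg p = 2. The shape is more complex than any degree-1 curve.
Reading off the gridlines: among the integer gridlines, it crosses the x-axis at x ∈ {-1, 1}.
Assembling these constraints gives the stated polynomial.

3*x^2 - 2*x*y + 3*y^2 - 2*y - 3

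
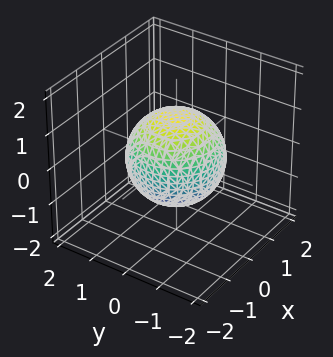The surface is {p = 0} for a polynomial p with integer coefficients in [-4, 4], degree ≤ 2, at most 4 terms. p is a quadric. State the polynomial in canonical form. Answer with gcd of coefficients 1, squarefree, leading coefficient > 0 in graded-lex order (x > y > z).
2*x^2 + 2*y^2 + 2*z^2 - 3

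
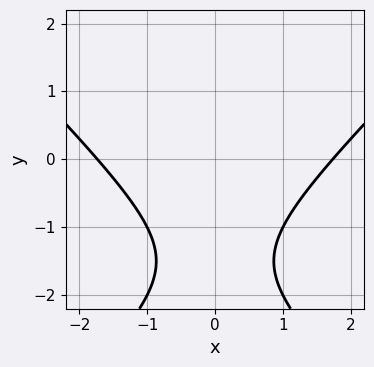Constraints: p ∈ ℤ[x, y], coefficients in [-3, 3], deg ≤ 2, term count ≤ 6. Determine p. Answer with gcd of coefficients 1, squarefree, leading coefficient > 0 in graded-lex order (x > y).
x^2 - y^2 - 3*y - 3

(a) Degree: the shape is more complex than any degree-1 curve, so deg p = 2.
(b) Symmetries: mirror symmetry x ↦ −x ⇒ only even powers of x.
(c) Against the integer gridlines: the curve avoids every integer y-axis point in the box.
(d) Assembling these constraints gives the stated polynomial.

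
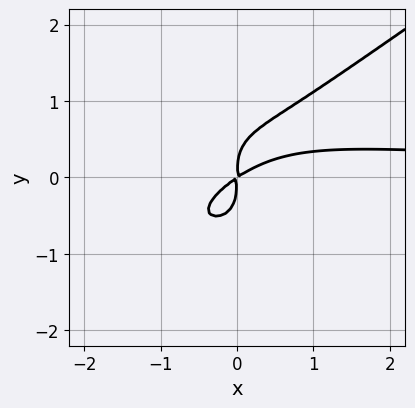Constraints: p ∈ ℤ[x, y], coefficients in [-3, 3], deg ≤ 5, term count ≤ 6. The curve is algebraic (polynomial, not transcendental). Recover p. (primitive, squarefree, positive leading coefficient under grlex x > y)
x^3*y - 3*y^4 + 2*x^2*y - 2*x^2 + 3*x*y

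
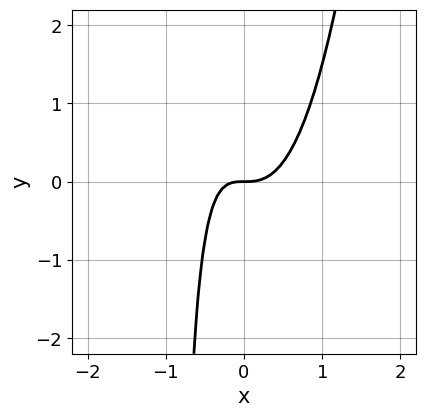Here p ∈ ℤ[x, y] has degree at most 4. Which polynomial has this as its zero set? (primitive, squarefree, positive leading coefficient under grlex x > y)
1. deg p = 3. The shape is more complex than any degree-2 curve.
2. Checking where it meets the axes: one y-axis crossing is at y = 0; it meets the x-axis at x = 0 (among the integer gridlines).
3. Putting this together gives p.

3*x^3 - x*y - y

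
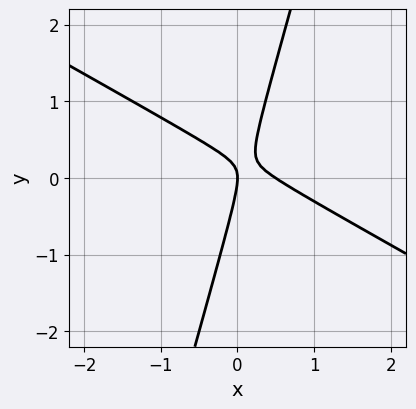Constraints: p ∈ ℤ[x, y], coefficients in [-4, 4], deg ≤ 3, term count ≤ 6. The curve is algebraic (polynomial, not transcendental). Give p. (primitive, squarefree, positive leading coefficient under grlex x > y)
2*x^2 + 3*x*y - y^2 - x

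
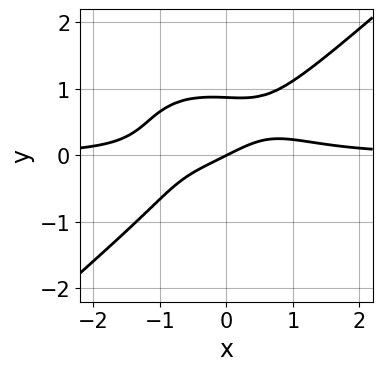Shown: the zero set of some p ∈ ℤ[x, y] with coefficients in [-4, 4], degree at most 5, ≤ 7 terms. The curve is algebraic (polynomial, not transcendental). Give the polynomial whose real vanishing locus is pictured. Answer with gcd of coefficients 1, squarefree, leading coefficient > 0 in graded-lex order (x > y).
1. The degree is 4 — the shape is more complex than any degree-3 curve.
2. Observable constraints: one x-axis crossing is at x = 0; it meets the y-axis at y = 0 (among the integer gridlines).
3. Together with the visible shape, these determine p as stated.

2*x^3*y - 3*y^4 + x*y^2 - x + 2*y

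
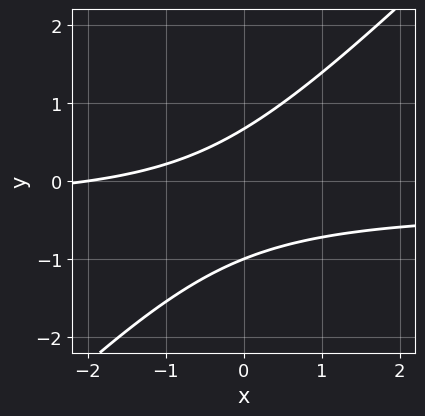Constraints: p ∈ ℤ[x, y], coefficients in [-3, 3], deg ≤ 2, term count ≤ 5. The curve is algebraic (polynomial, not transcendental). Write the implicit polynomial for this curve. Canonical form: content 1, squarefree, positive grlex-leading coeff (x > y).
(a) The degree is 2 — a generic line meets the curve in up to 2 points.
(b) From the axis intercepts and sections: it meets the y-axis at y = -1 (among the integer gridlines); it crosses the x-axis at the gridline x = -2.
(c) Assembling these constraints gives the stated polynomial.

3*x*y - 3*y^2 + x - y + 2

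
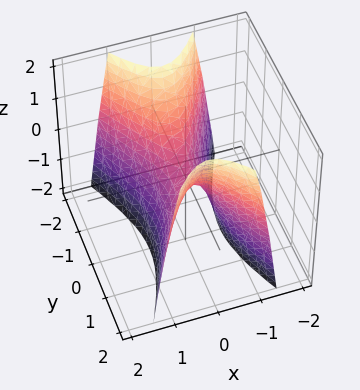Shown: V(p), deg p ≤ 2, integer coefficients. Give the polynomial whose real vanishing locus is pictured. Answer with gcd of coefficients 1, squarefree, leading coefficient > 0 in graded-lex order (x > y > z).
(a) The degree is 2 — a hyperbolic paraboloid; a quadric.
(b) Symmetries: it's symmetric under y → −y, forcing even powers of y; the x ↦ −x reflection is a symmetry, so x appears only in even powers.
(c) From the axis intercepts and sections: one z-axis crossing is at z = 0; it meets the x-axis at x = 0 (among the integer gridlines); it meets the y-axis at y = 0 (among the integer gridlines).
(d) Fitting integer coefficients to these (and the overall shape) gives p.

3*x^2 - y^2 + z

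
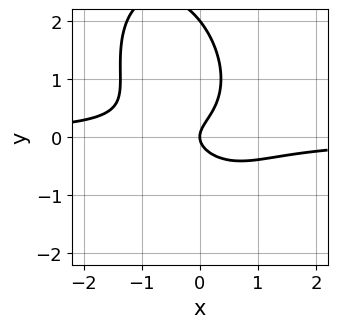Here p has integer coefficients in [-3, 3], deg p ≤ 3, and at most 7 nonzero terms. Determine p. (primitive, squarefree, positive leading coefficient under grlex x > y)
2*x^2*y + x*y^2 + y^3 - 2*y^2 + x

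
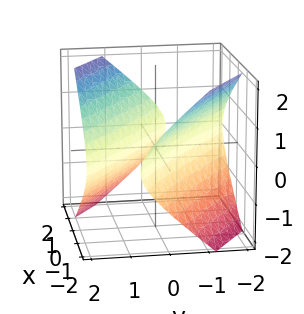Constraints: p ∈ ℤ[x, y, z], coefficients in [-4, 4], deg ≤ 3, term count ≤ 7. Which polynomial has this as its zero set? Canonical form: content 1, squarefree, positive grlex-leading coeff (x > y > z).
(a) The picture has 2 separate pieces. Treating them together as one polynomial.
(b) deg p = 2. The shape is more complex than any degree-1 surface.
(c) Reading off the gridlines: among the integer gridlines, it crosses the x-axis at x ∈ {-1, 1}; it misses every integer gridline on the z-axis.
(d) Solving for integer coefficients yields p as stated.

x^2 + 3*x*y + 2*y^2 - 3*z^2 - 1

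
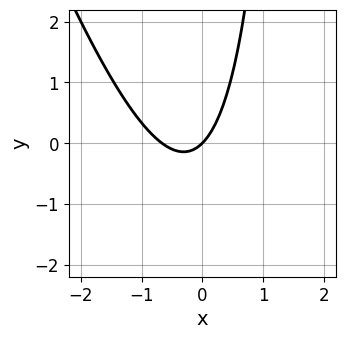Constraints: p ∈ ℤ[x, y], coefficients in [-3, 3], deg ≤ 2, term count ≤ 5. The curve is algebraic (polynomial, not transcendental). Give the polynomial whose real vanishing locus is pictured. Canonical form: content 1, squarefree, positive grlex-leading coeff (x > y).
First, deg p = 2.
Next, observable constraints: it meets the y-axis at y = 0 (among the integer gridlines); it meets the x-axis at x = 0 (among the integer gridlines).
Finally, putting this together gives p.

3*x^2 + x*y + 2*x - 2*y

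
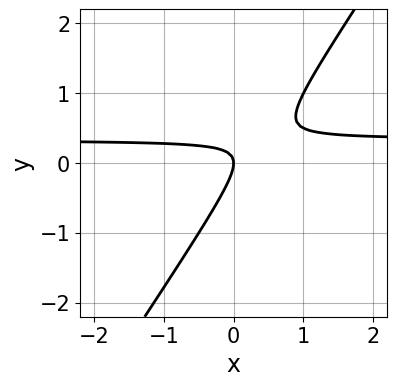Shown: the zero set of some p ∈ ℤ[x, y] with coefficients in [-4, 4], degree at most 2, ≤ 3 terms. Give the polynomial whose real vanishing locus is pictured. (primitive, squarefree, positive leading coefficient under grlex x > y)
1. The degree is 2 — no degree-1 curve has this shape.
2. Checking where it meets the axes: it crosses the y-axis at the gridline y = 0; it crosses the x-axis at the gridline x = 0.
3. Matching integer coefficients to the picture gives p.

3*x*y - 2*y^2 - x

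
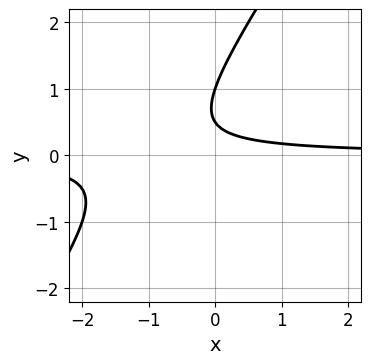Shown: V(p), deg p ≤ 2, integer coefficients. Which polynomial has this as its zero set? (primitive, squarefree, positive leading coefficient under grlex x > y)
3*x*y - 2*y^2 + 3*y - 1

(a) The degree is 2 — the shape is more complex than any degree-1 curve.
(b) From the visible intercepts: one y-axis crossing is at y = 1; no x-intercept at any integer in the box.
(c) Assembling these constraints gives the stated polynomial.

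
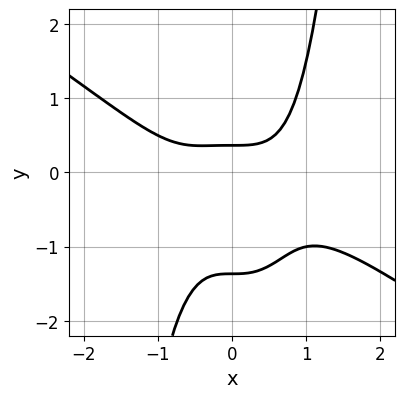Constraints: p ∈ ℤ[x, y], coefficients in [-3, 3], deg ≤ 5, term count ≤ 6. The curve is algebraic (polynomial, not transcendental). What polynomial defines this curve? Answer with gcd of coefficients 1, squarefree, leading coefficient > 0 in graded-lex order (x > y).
2*x^4 + 3*x^3*y - 2*y^2 - 2*y + 1

(a) deg p = 4.
(b) From the axis intercepts and sections: it misses every integer gridline on the x-axis.
(c) These observations pin down the coefficients.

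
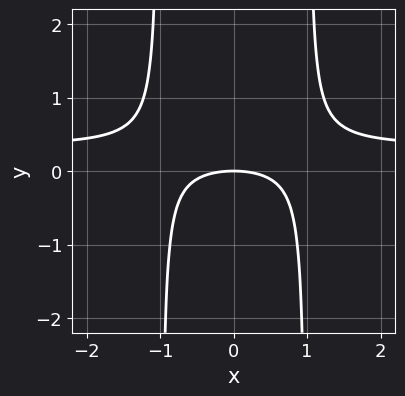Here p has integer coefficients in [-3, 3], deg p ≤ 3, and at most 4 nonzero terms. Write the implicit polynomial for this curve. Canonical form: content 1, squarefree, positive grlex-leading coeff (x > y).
3*x^2*y - x^2 - 3*y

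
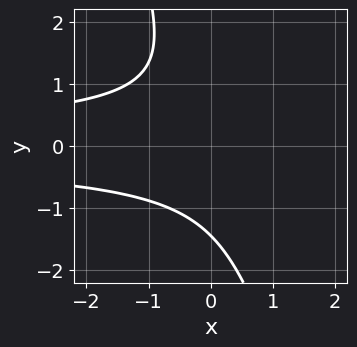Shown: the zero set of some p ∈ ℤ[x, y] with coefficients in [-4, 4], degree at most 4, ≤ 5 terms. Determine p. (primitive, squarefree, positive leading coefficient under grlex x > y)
First, the degree is 3 — the shape is more complex than any degree-2 curve.
Then, observable constraints: no x-intercept at any integer in the box.
Finally, solving for integer coefficients yields p as stated.

3*x*y^2 + y^3 + 3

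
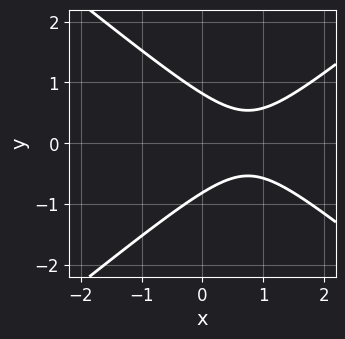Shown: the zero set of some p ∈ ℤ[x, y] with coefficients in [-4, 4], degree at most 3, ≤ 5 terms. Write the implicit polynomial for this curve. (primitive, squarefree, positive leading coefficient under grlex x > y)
2*x^2 - 3*y^2 - 3*x + 2

Degree: a generic line meets the curve in up to 2 points, so deg p = 2.
Symmetries: the y ↦ −y reflection is a symmetry, so y appears only in even powers.
From the axis intercepts and sections: no x-intercept at any integer in the box.
Matching integer coefficients to the picture gives p.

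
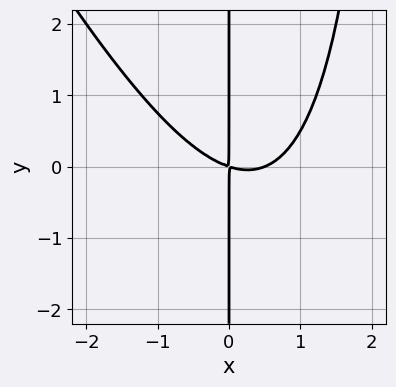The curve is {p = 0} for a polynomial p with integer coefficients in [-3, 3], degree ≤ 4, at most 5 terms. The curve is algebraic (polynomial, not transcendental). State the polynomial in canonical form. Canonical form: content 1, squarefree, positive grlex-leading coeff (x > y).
(a) The degree is 3 — a generic line meets the curve in up to 3 points.
(b) Observable constraints: every point of the y-axis in the box is on the curve.
(c) These observations pin down the coefficients.

2*x^3 + x^2*y - x^2 - 3*x*y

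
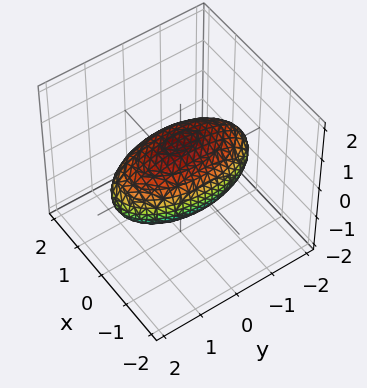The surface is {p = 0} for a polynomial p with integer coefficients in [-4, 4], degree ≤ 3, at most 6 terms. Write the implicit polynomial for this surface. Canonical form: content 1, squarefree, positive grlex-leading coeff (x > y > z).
(a) Degree: a closed, bounded, convex surface; a quadric, so deg p = 2.
(b) Symmetries: mirror symmetry z ↦ −z ⇒ only even powers of z; mirror symmetry y ↦ −y ⇒ only even powers of y; mirror symmetry x ↦ −x ⇒ only even powers of x.
(c) Checking where it meets the axes: the x-axis gridline crossings are at x ∈ {-1, 1}; the z-axis gridline crossings are at z ∈ {-1, 1}.
(d) The integer polynomial consistent with all of this is the stated p.

3*x^2 + y^2 + 3*z^2 - 3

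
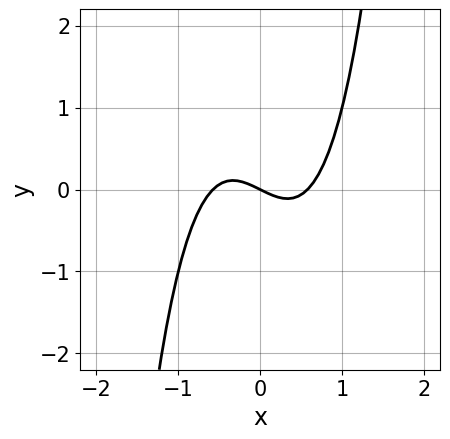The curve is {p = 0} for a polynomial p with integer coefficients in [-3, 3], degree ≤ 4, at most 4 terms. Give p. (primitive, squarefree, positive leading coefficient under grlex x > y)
3*x^3 - x - 2*y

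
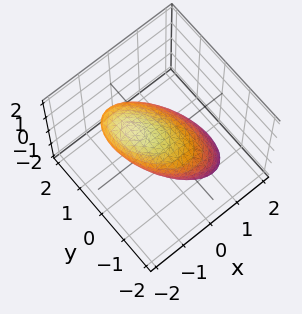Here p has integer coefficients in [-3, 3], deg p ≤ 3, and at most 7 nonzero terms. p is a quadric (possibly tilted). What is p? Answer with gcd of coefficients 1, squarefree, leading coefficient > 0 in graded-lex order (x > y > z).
2*x^2 + x*y + 2*x*z + y^2 + 2*z^2 - 2

First, the degree is 2 — a generic line meets the surface in up to 2 points.
Then, reading off the gridlines: the x-axis gridline crossings are at x ∈ {-1, 1}; among the integer gridlines, it crosses the z-axis at z ∈ {-1, 1}.
Finally, putting this together gives p.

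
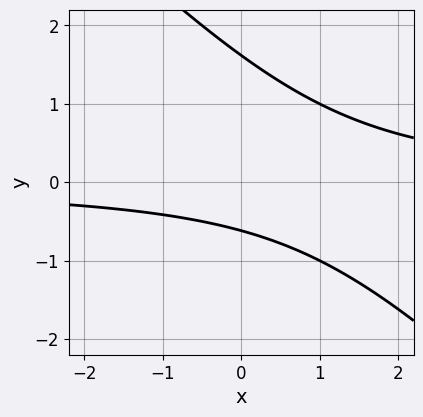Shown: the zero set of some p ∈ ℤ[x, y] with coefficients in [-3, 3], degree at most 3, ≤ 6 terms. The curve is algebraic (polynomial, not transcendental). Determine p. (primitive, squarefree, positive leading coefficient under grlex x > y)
First, degree: no degree-1 curve has this shape, so deg p = 2.
Then, observable constraints: it misses every integer gridline on the x-axis.
Finally, matching integer coefficients to the picture gives p.

x*y + y^2 - y - 1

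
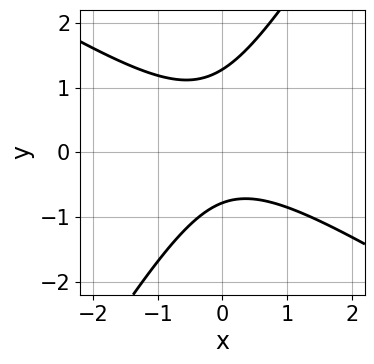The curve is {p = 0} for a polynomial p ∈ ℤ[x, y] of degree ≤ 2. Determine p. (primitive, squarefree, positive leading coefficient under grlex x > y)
1. deg p = 2. No degree-1 curve has this shape.
2. Observable constraints: no x-intercept at any integer in the box.
3. Assembling these constraints gives the stated polynomial.

2*x^2 + 2*x*y - 2*y^2 + y + 2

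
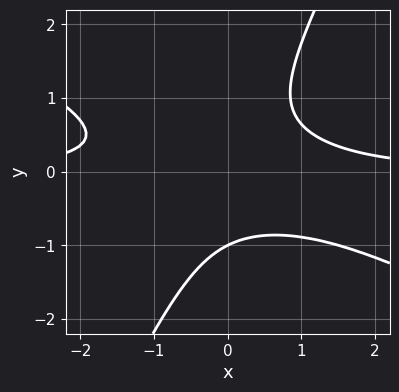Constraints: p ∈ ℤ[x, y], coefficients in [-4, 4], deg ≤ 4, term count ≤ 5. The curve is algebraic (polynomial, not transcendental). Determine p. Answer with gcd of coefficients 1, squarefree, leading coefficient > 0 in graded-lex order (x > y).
2*x^2*y + 3*x*y^2 - 2*y^3 - 2

First, the degree is 3 — a generic line meets the curve in up to 3 points.
Then, observable constraints: the curve avoids every integer x-axis point in the box; one y-axis crossing is at y = -1.
Finally, solving for integer coefficients yields p as stated.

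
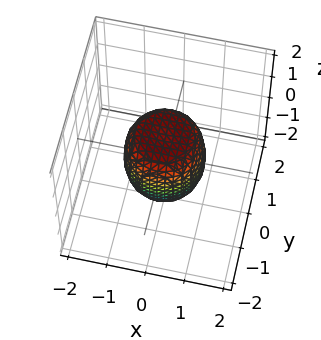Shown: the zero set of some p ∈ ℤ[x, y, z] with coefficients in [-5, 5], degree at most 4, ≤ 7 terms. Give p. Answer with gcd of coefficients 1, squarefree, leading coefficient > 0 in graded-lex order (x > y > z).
deg p = 4. A generic line meets the surface in up to 4 points.
Symmetries: rotational symmetry about the z-axis ⇒ p depends on x, y only through x² + y².
From the visible intercepts: among the integer gridlines, it crosses the x-axis at x ∈ {-1, 1}; a circular section at z = -1 has radius between 0 and 1; among the integer gridlines, it crosses the y-axis at y ∈ {-1, 1}; among the integer gridlines, it crosses the z-axis at z ∈ {-1, 1}.
These observations pin down the coefficients.

2*x^4 + 4*x^2*y^2 + 2*y^4 - x^2 - y^2 + z^2 - 1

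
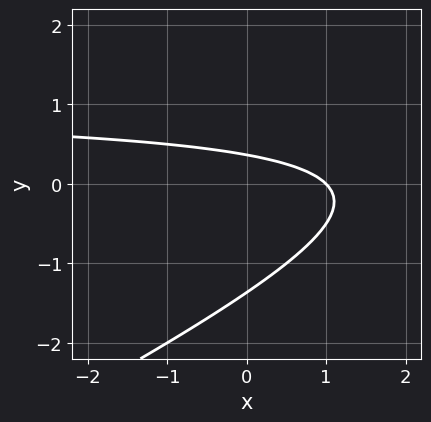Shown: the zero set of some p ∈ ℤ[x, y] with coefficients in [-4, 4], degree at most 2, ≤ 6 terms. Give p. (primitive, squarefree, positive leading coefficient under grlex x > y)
x*y - 2*y^2 - x - 2*y + 1

(a) The degree is 2 — no degree-1 curve has this shape.
(b) Reading off the gridlines: it crosses the x-axis at the gridline x = 1.
(c) Putting this together gives p.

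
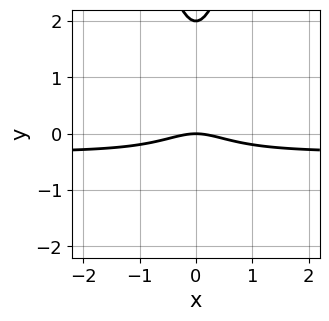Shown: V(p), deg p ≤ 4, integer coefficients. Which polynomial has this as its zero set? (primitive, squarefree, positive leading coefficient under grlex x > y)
1. The degree is 3 — no degree-2 curve has this shape.
2. Symmetries: it's symmetric under x → −x, forcing even powers of x.
3. From the visible intercepts: it meets the x-axis at x = 0 (among the integer gridlines); the y-axis gridline crossings are at y ∈ {0, 2}.
4. Solving for integer coefficients yields p as stated.

3*x^2*y + x^2 - y^2 + 2*y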